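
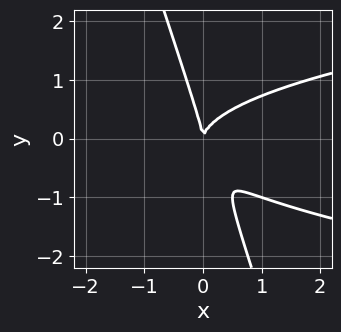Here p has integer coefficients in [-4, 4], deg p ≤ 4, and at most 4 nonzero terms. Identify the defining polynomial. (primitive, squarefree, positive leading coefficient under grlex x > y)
3*x*y^2 + y^3 - 2*x^2

(a) The degree is 3 — the shape is more complex than any degree-2 curve.
(b) Checking where it meets the axes: it meets the x-axis at x = 0 (among the integer gridlines); one y-axis crossing is at y = 0.
(c) Solving for integer coefficients yields p as stated.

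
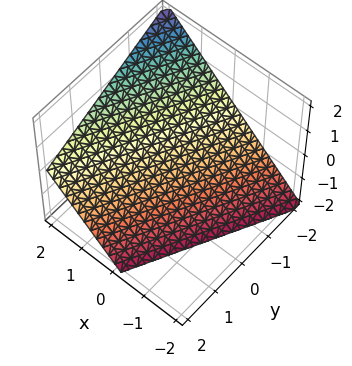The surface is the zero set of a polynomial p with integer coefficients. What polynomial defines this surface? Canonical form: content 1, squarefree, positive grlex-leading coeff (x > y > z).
2*x - y - 2*z - 2

(a) deg p = 1. The surface is flat (a plane).
(b) Reading off the gridlines: one y-axis crossing is at y = -2; it crosses the x-axis at the gridline x = 1; one z-axis crossing is at z = -1.
(c) Matching integer coefficients to the picture gives p.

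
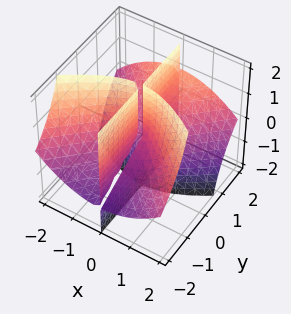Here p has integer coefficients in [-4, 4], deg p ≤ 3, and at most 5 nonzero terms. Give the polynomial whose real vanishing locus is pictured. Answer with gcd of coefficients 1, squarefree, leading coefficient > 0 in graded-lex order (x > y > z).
The picture has 3 separate pieces.
deg p = 3.
From the visible intercepts: the visible z-axis segment lies entirely on the surface; it meets the x-axis at x = 0 (among the integer gridlines); the visible y-axis segment lies entirely on the surface.
These observations pin down the coefficients.

x^3 - x*y^2 + 2*x*y*z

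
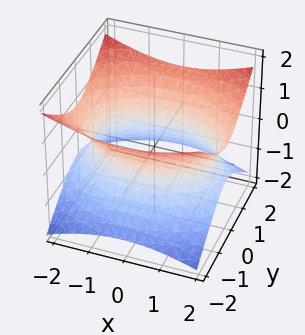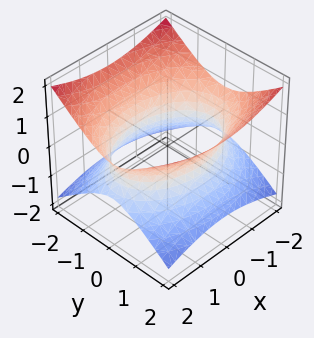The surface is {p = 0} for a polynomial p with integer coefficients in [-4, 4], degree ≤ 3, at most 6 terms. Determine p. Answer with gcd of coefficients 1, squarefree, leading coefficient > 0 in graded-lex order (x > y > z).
x^2 + 2*y^2 - 3*z^2 - 3

1. The degree is 2 — one connected sheet with a waist; a quadric.
2. Symmetries: the z ↦ −z reflection is a symmetry, so z appears only in even powers; mirror symmetry y ↦ −y ⇒ only even powers of y; mirror symmetry x ↦ −x ⇒ only even powers of x.
3. From the visible intercepts: no z-intercept at any integer in the box.
4. Assembling these constraints gives the stated polynomial.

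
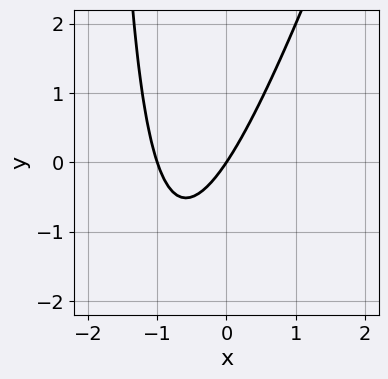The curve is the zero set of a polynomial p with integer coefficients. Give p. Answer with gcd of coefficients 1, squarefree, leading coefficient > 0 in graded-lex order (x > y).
3*x^2 - x*y + 3*x - 2*y

Degree: a generic line meets the curve in up to 2 points, so deg p = 2.
Against the integer gridlines: it crosses the y-axis at the gridline y = 0; the x-axis gridline crossings are at x ∈ {-1, 0}.
Putting this together gives p.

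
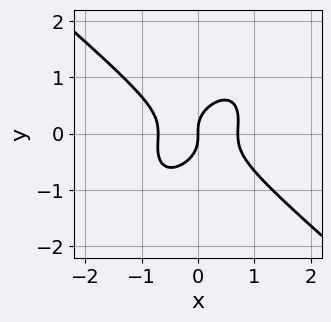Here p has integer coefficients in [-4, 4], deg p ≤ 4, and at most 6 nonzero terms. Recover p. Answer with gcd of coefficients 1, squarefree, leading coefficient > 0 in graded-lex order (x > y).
First, degree: no degree-2 curve has this shape, so deg p = 3.
Then, from the axis intercepts and sections: it meets the y-axis at y = 0 (among the integer gridlines); it crosses the x-axis at the gridline x = 0.
Finally, together with the visible shape, these determine p as stated.

2*x^3 - x*y^2 + 2*y^3 - x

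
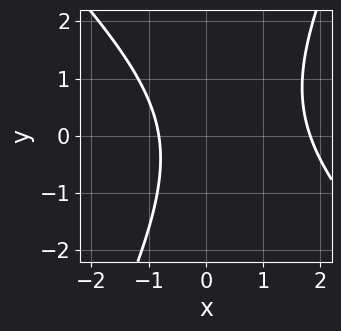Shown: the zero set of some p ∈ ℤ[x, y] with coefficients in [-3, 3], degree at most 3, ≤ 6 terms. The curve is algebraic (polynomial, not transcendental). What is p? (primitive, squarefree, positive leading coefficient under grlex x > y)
deg p = 2. The shape is more complex than any degree-1 curve.
Reading off the gridlines: it misses every integer gridline on the y-axis.
These observations pin down the coefficients.

2*x^2 + x*y - y^2 - 2*x - 3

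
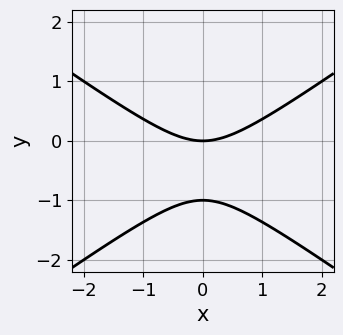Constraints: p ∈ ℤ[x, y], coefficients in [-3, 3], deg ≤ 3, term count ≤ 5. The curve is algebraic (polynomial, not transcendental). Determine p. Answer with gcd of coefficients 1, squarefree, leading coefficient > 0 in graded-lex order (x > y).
(a) Degree: a generic line meets the curve in up to 2 points, so deg p = 2.
(b) Symmetries: it's symmetric under x → −x, forcing even powers of x.
(c) From the axis intercepts and sections: one x-axis crossing is at x = 0; among the integer gridlines, it crosses the y-axis at y ∈ {-1, 0}.
(d) Assembling these constraints gives the stated polynomial.

x^2 - 2*y^2 - 2*y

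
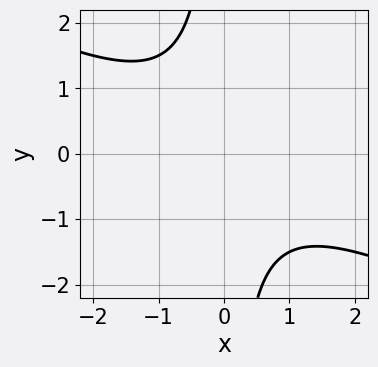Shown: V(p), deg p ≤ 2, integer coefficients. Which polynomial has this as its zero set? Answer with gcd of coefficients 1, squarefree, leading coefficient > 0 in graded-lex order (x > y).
deg p = 2. The shape is more complex than any degree-1 curve.
Checking where it meets the axes: no x-intercept at any integer in the box; the curve avoids every integer y-axis point in the box.
Matching integer coefficients to the picture gives p.

x^2 + 2*x*y + 2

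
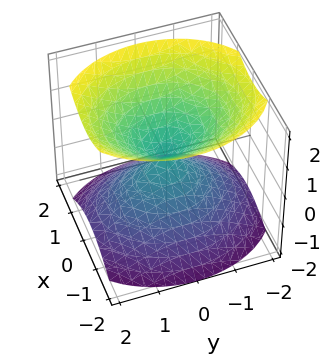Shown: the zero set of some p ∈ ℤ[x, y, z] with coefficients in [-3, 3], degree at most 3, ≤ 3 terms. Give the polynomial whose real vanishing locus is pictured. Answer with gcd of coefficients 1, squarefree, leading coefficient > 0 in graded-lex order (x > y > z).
3*x^2 + 2*y^2 - 3*z^2

First, I count 2 distinct pieces. They look like related sheets of one shape, so recover p as a whole.
Next, degree: a double cone through the origin; a quadric, so deg p = 2.
Next, symmetries: it's symmetric under y → −y, forcing even powers of y; it's symmetric under z → −z, forcing even powers of z; the x ↦ −x reflection is a symmetry, so x appears only in even powers.
Next, reading off the gridlines: it meets the x-axis at x = 0 (among the integer gridlines); one y-axis crossing is at y = 0; it meets the z-axis at z = 0 (among the integer gridlines).
Finally, together with the visible shape, these determine p as stated.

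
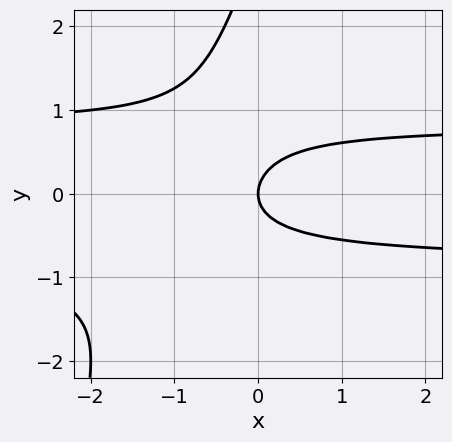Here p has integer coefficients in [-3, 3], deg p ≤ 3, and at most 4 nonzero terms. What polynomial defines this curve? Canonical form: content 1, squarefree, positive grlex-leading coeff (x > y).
3*x*y^2 - y^3 + 3*y^2 - 2*x

Degree: the shape is more complex than any degree-2 curve, so deg p = 3.
Checking where it meets the axes: it crosses the y-axis at the gridline y = 0; it crosses the x-axis at the gridline x = 0.
Fitting integer coefficients to these (and the overall shape) gives p.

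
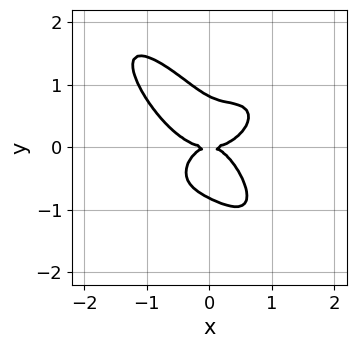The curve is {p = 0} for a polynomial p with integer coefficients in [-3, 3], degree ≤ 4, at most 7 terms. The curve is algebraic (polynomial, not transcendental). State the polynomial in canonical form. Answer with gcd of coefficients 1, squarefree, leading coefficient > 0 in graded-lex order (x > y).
3*x^4 + 3*x*y^3 + 3*y^4 - 2*x^2*y - 2*y^2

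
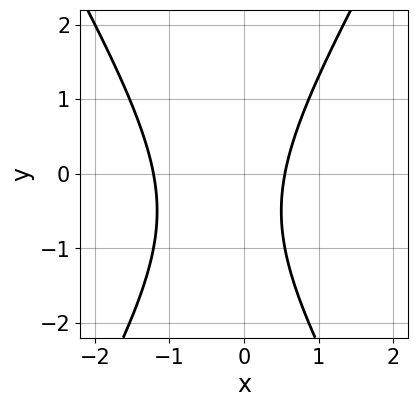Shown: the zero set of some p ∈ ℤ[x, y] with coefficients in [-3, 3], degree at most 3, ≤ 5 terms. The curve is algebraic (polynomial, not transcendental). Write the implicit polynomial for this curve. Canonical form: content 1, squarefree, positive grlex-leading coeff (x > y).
3*x^2 - y^2 + 2*x - y - 2

1. deg p = 2. No degree-1 curve has this shape.
2. Reading off the gridlines: it misses every integer gridline on the y-axis.
3. Fitting integer coefficients to these (and the overall shape) gives p.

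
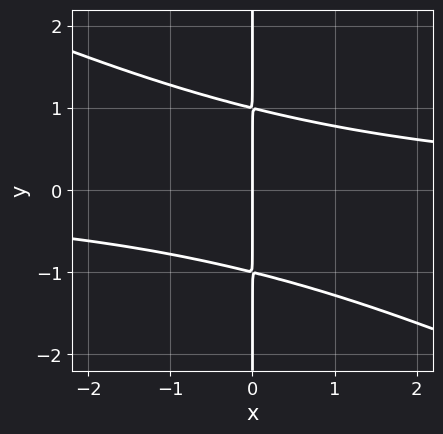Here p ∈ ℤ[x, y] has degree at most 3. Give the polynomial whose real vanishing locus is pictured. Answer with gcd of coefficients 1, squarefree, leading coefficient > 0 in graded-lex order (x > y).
deg p = 3. The shape is more complex than any degree-2 curve.
Checking where it meets the axes: the visible y-axis segment lies entirely on the curve; it crosses the x-axis at the gridline x = 0.
Putting this together gives p.

x^2*y + 2*x*y^2 - 2*x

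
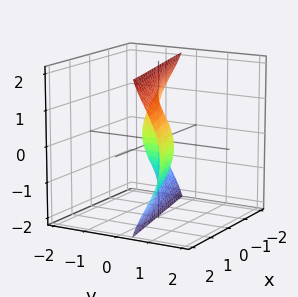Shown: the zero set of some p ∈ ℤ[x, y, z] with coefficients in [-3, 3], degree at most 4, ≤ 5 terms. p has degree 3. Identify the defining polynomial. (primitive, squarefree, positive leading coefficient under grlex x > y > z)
Degree: no degree-2 surface has this shape, so deg p = 3.
Checking where it meets the axes: the visible z-axis segment lies entirely on the surface; it meets the x-axis at x = 0 (among the integer gridlines).
The integer polynomial consistent with all of this is the stated p.

y^3 + y*z^2 - x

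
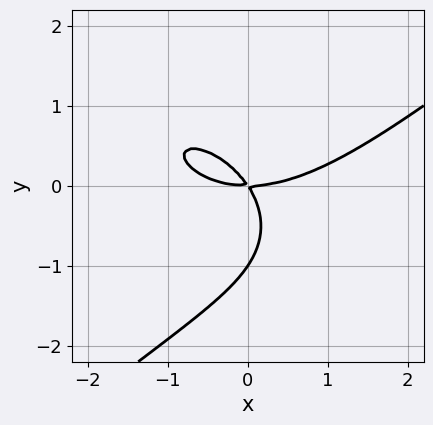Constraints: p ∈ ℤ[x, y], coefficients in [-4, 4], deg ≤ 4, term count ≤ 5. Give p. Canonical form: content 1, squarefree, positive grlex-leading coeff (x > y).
x^3 - 2*y^3 - 3*x*y - 2*y^2

First, the degree is 3 — a generic line meets the curve in up to 3 points.
Then, reading off the gridlines: the y-axis gridline crossings are at y ∈ {-1, 0}; one x-axis crossing is at x = 0.
Finally, the integer polynomial consistent with all of this is the stated p.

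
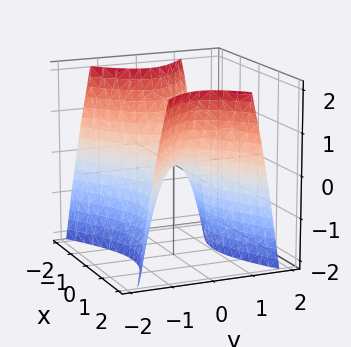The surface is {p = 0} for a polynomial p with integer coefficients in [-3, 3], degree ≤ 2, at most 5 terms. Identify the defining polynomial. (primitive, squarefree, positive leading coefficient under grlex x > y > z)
x^2 - 2*y^2 - z

1. deg p = 2.
2. Symmetries: it's symmetric under x → −x, forcing even powers of x; it's symmetric under y → −y, forcing even powers of y.
3. Observable constraints: it meets the z-axis at z = 0 (among the integer gridlines); it meets the x-axis at x = 0 (among the integer gridlines); it crosses the y-axis at the gridline y = 0.
4. Together with the visible shape, these determine p as stated.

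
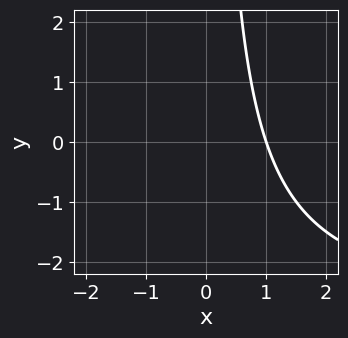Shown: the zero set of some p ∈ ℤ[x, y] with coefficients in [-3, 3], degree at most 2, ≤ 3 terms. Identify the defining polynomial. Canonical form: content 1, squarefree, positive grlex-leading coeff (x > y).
(a) The degree is 2 — no degree-1 curve has this shape.
(b) From the axis intercepts and sections: it meets the x-axis at x = 1 (among the integer gridlines); the curve avoids every integer y-axis point in the box.
(c) Assembling these constraints gives the stated polynomial.

x*y + 3*x - 3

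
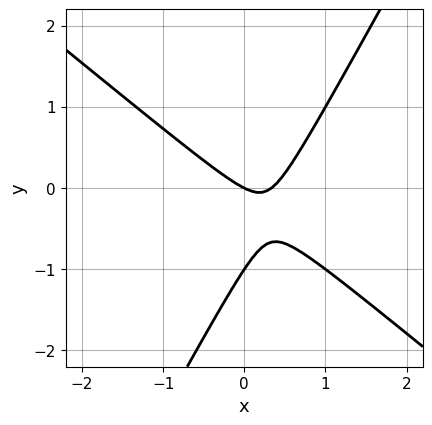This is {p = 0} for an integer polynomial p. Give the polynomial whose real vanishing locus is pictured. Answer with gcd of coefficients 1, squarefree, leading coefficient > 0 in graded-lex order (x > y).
First, deg p = 2.
Next, from the axis intercepts and sections: the y-axis gridline crossings are at y ∈ {-1, 0}; it meets the x-axis at x = 0 (among the integer gridlines).
Finally, the integer polynomial consistent with all of this is the stated p.

3*x^2 + 2*x*y - 2*y^2 - x - 2*y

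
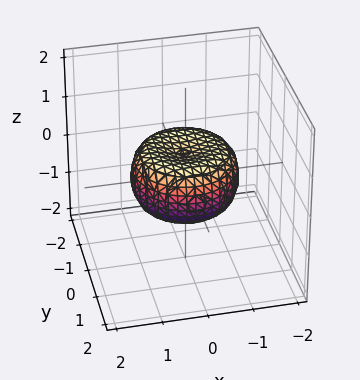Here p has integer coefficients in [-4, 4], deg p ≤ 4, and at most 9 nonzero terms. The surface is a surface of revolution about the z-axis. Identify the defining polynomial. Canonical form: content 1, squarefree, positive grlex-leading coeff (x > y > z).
deg p = 4.
Symmetries: the z-axis is an axis of rotation, so x and y enter only as x² + y².
From the axis intercepts and sections: a circular section at z = 0 has radius between 1 and 2.
Matching integer coefficients to the picture gives p.

2*x^4 + 4*x^2*y^2 + 2*y^4 - 2*x^2 - 2*y^2 + 3*z^2 - 1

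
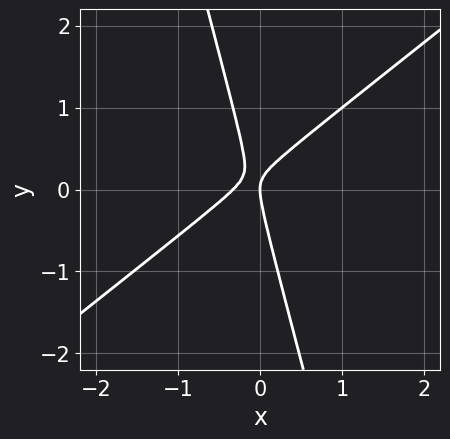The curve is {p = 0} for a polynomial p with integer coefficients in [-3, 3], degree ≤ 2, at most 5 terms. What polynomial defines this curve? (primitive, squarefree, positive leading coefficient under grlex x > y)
3*x^2 - 3*x*y - y^2 + x

(a) Degree: no degree-1 curve has this shape, so deg p = 2.
(b) Against the integer gridlines: it crosses the x-axis at the gridline x = 0; it crosses the y-axis at the gridline y = 0.
(c) Assembling these constraints gives the stated polynomial.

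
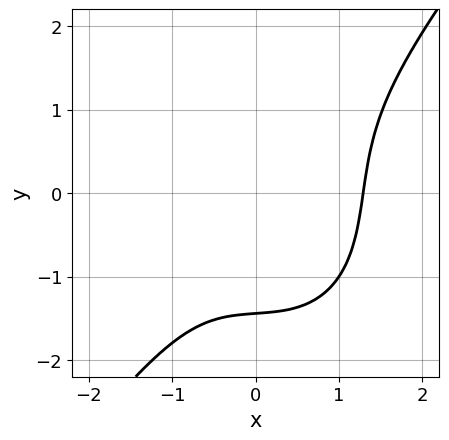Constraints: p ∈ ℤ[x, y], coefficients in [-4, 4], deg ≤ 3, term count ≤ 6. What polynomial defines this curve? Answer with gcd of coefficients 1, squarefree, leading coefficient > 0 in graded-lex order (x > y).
2*x^3 - y^3 - x*y - x - 3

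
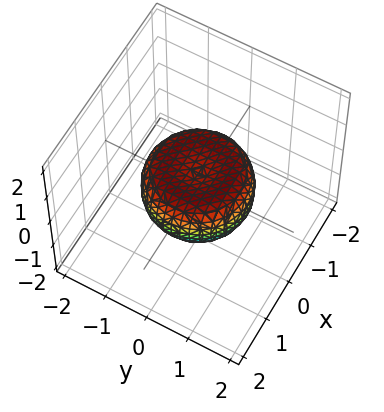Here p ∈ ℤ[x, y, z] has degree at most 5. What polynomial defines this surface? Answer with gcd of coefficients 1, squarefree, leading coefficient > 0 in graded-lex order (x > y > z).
2*x^4 + 4*x^2*y^2 + 2*y^4 - 2*x^2 - 2*y^2 + 3*z^2 - 1

1. deg p = 4. No degree-3 surface has this shape.
2. Symmetries: every cross-section ⟂ z is a circle, so x, y appear only via x² + y².
3. Checking where it meets the axes: a circular section at z = 0 has radius between 1 and 2.
4. Solving for integer coefficients yields p as stated.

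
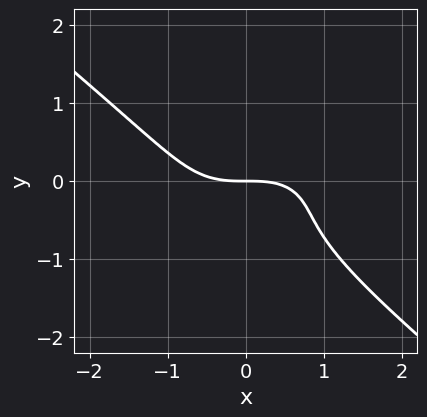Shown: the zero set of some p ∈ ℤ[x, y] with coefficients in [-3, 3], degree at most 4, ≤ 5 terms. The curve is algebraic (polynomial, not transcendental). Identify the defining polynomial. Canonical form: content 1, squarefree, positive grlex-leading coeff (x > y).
1. deg p = 3. A generic line meets the curve in up to 3 points.
2. From the axis intercepts and sections: one y-axis crossing is at y = 0; one x-axis crossing is at x = 0.
3. The integer polynomial consistent with all of this is the stated p.

x^3 + x*y^2 + 3*y^3 + 2*y^2 + 2*y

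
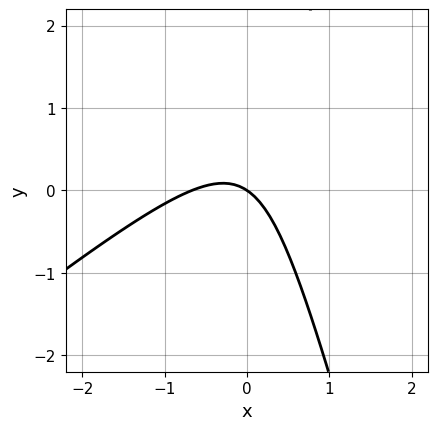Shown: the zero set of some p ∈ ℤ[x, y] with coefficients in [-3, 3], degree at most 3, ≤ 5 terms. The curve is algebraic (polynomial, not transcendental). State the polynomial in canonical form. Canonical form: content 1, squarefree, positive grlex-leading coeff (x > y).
deg p = 2. A generic line meets the curve in up to 2 points.
Observable constraints: it meets the y-axis at y = 0 (among the integer gridlines); one x-axis crossing is at x = 0.
Putting this together gives p.

3*x^2 - 3*x*y - y^2 + 2*x + 3*y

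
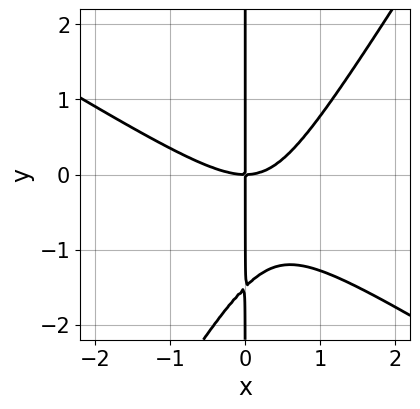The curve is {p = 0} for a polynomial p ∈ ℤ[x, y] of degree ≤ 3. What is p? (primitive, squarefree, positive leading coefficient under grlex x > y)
(a) The degree is 3 — the shape is more complex than any degree-2 curve.
(b) Observable constraints: every point of the y-axis in the box is on the curve; one x-axis crossing is at x = 0.
(c) Putting this together gives p.

2*x^3 + 2*x^2*y - 2*x*y^2 - 3*x*y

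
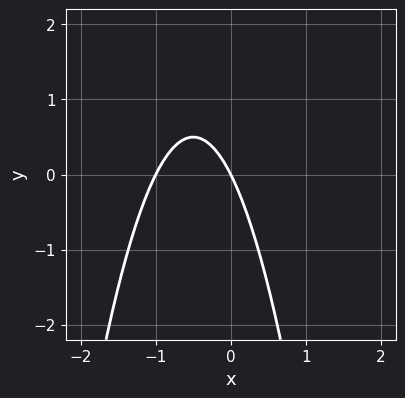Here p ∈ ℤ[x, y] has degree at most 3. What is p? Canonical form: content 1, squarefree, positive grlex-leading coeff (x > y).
1. The degree is 2 — no degree-1 curve has this shape.
2. From the axis intercepts and sections: it meets the y-axis at y = 0 (among the integer gridlines); among the integer gridlines, it crosses the x-axis at x ∈ {-1, 0}.
3. Fitting integer coefficients to these (and the overall shape) gives p.

2*x^2 + 2*x + y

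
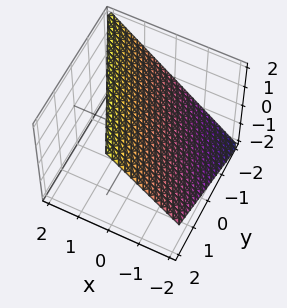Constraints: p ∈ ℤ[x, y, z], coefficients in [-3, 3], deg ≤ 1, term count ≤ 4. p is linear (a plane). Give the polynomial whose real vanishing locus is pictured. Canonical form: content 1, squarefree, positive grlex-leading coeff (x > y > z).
2*x + y - 2*z + 2

(a) The degree is 1 — every cross-section is a straight line — this is a plane.
(b) Checking where it meets the axes: it crosses the z-axis at the gridline z = 1; it crosses the y-axis at the gridline y = -2.
(c) Together with the visible shape, these determine p as stated. Check: (-1, 0, 0) on the x-axis lies on the surface, and p(-1, 0, 0) = 0. ✓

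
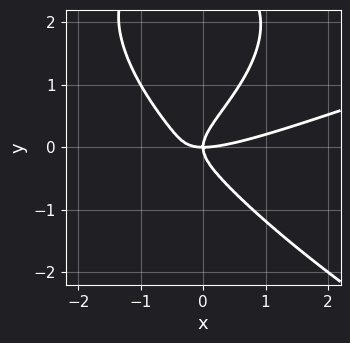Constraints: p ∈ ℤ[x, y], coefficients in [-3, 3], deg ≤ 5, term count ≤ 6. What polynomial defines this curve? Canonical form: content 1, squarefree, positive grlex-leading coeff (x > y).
y^4 - x^3 + 3*x^2*y - 3*y^3 + 2*x*y

(a) deg p = 4. The shape is more complex than any degree-3 curve.
(b) Reading off the gridlines: one x-axis crossing is at x = 0; it crosses the y-axis at the gridline y = 0.
(c) Assembling these constraints gives the stated polynomial.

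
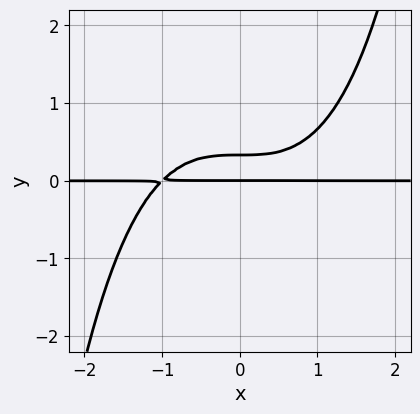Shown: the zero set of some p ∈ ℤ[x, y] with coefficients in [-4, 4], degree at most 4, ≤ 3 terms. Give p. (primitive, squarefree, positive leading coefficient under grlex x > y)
x^3*y - 3*y^2 + y

1. Degree: no degree-3 curve has this shape, so deg p = 4.
2. From the axis intercepts and sections: the visible x-axis segment lies entirely on the curve; it meets the y-axis at y = 0 (among the integer gridlines).
3. Solving for integer coefficients yields p as stated.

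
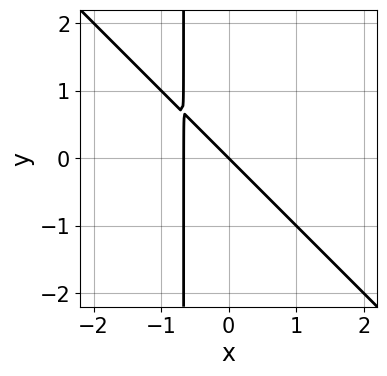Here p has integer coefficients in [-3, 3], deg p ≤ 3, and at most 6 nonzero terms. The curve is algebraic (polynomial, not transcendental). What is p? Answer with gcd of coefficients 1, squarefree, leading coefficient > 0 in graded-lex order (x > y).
1. deg p = 2. No degree-1 curve has this shape.
2. From the visible intercepts: it meets the x-axis at x = 0 (among the integer gridlines); it meets the y-axis at y = 0 (among the integer gridlines).
3. These observations pin down the coefficients.

3*x^2 + 3*x*y + 2*x + 2*y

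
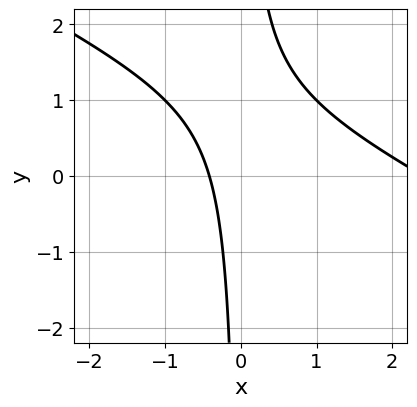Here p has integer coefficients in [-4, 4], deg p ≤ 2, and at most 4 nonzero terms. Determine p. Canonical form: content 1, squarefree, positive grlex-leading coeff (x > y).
1. deg p = 2. A generic line meets the curve in up to 2 points.
2. Checking where it meets the axes: no y-intercept at any integer in the box.
3. These observations pin down the coefficients.

x^2 + 2*x*y - 2*x - 1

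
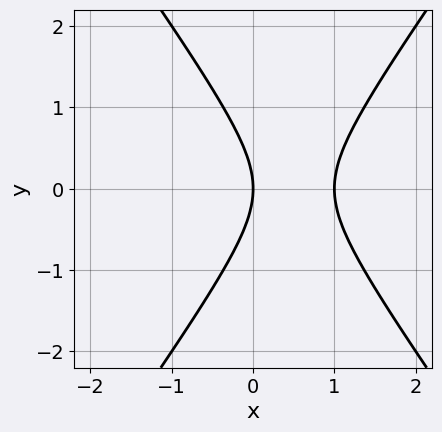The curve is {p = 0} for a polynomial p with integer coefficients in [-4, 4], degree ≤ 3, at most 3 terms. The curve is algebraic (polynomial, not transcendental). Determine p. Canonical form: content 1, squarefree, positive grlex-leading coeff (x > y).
(a) Degree: no degree-1 curve has this shape, so deg p = 2.
(b) Symmetries: mirror symmetry y ↦ −y ⇒ only even powers of y.
(c) Checking where it meets the axes: among the integer gridlines, it crosses the x-axis at x ∈ {0, 1}; it meets the y-axis at y = 0 (among the integer gridlines).
(d) Fitting integer coefficients to these (and the overall shape) gives p.

2*x^2 - y^2 - 2*x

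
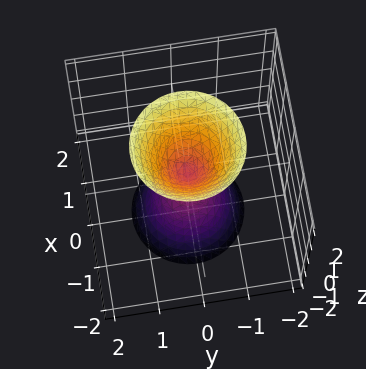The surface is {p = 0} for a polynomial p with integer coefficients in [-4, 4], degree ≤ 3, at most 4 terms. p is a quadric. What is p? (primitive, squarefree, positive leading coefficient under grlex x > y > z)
3*x^2 + 3*y^2 - z^2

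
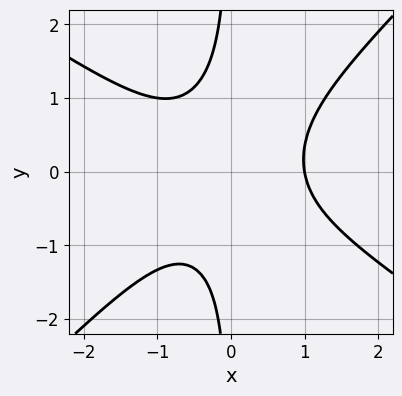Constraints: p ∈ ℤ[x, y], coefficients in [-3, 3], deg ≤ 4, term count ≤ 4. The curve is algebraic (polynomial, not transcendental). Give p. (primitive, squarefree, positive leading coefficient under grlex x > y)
1. The degree is 3 — no degree-2 curve has this shape.
2. From the visible intercepts: one x-axis crossing is at x = 1; the curve avoids every integer y-axis point in the box.
3. Assembling these constraints gives the stated polynomial.

2*x^3 + x^2*y - 3*x*y^2 - 2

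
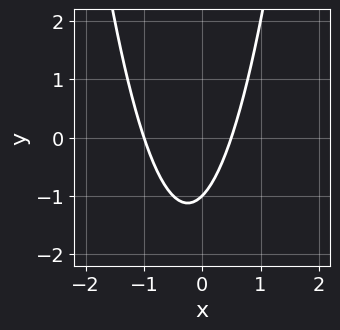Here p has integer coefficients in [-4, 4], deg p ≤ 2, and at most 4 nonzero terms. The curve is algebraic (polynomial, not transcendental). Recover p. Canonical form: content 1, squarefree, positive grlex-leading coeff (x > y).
The degree is 2 — a generic line meets the curve in up to 2 points.
From the axis intercepts and sections: one y-axis crossing is at y = -1; it crosses the x-axis at the gridline x = -1.
Together with the visible shape, these determine p as stated.

2*x^2 + x - y - 1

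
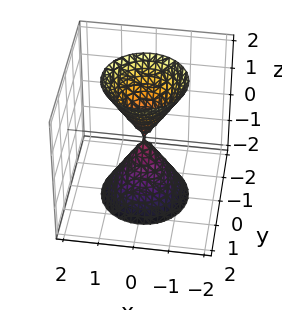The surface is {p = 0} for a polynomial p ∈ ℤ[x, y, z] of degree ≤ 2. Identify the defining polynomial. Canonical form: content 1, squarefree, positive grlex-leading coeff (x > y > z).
1. There are 2 components. They look like related sheets of one shape, so recover p as a whole.
2. Degree: two nappes meeting at a single point; a quadric, so deg p = 2.
3. Symmetry: the z-axis is an axis of rotation, so x and y enter only as x² + y²; mirror symmetry z ↦ −z ⇒ only even powers of z.
4. From the visible intercepts: one z-axis crossing is at z = 0; it meets the y-axis at y = 0 (among the integer gridlines); one x-axis crossing is at x = 0.
5. Assembling these constraints gives the stated polynomial.

3*x^2 + 3*y^2 - z^2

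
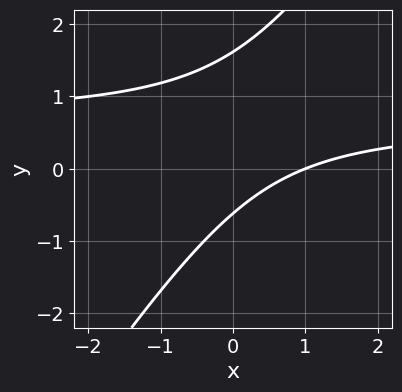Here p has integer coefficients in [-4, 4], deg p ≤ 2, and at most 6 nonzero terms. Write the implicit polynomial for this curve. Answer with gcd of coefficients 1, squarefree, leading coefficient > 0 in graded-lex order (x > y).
3*x*y - 2*y^2 - 2*x + 2*y + 2

First, the degree is 2 — a generic line meets the curve in up to 2 points.
Then, against the integer gridlines: it meets the x-axis at x = 1 (among the integer gridlines).
Finally, putting this together gives p.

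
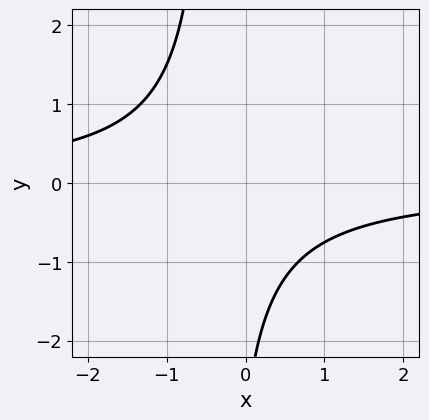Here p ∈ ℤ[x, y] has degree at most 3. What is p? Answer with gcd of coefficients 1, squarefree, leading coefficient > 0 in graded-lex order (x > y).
3*x*y + y + 3

1. deg p = 2.
2. Checking where it meets the axes: it misses every integer gridline on the y-axis; the curve avoids every integer x-axis point in the box.
3. The integer polynomial consistent with all of this is the stated p.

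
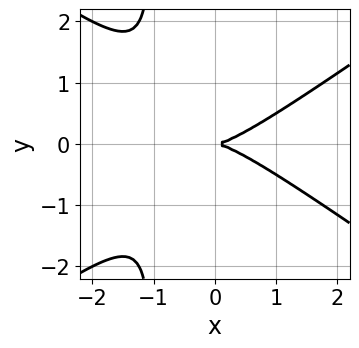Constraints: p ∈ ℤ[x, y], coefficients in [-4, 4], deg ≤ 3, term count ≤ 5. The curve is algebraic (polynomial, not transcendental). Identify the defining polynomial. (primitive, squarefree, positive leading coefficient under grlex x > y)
x^3 - 2*x*y^2 - 2*y^2

(a) The degree is 3 — no degree-2 curve has this shape.
(b) Symmetries: it's symmetric under y → −y, forcing even powers of y.
(c) Reading off the gridlines: it crosses the x-axis at the gridline x = 0; it meets the y-axis at y = 0 (among the integer gridlines).
(d) Together with the visible shape, these determine p as stated.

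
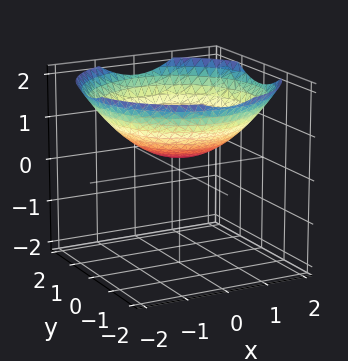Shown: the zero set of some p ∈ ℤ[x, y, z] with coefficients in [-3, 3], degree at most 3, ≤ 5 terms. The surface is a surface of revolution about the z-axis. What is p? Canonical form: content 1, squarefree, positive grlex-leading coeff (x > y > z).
First, the degree is 2 — a generic line meets the surface in up to 2 points.
Next, symmetries: the z-axis is an axis of rotation, so x and y enter only as x² + y².
Then, from the axis intercepts and sections: it misses every integer gridline on the x-axis; it misses every integer gridline on the y-axis; a circular section at z = 1 has radius between 1 and 2.
Finally, these observations pin down the coefficients.

x^2 + y^2 - 3*z + 1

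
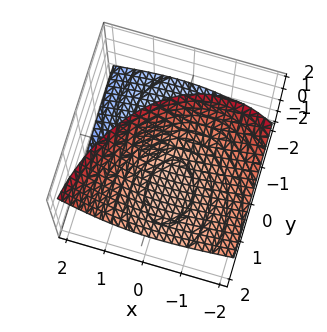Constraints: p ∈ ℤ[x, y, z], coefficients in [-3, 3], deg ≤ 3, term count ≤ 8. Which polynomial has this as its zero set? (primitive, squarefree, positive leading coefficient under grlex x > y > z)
2*x^2 + 2*x*z + y^2 - 3*y*z - 2*z^2 + 1

1. The picture has 2 separate pieces.
2. deg p = 2.
3. Observable constraints: the surface avoids every integer x-axis point in the box; no y-intercept at any integer in the box.
4. Matching integer coefficients to the picture gives p.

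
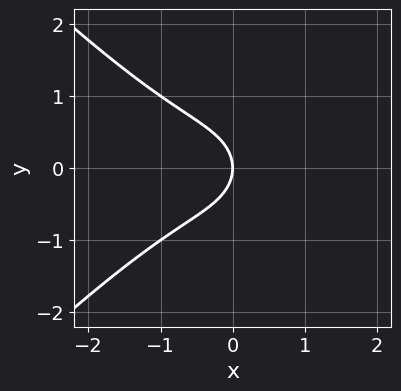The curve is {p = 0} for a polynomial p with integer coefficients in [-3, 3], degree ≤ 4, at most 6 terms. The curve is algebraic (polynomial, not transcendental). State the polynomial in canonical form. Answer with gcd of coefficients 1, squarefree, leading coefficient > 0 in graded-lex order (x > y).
2*x^3 - 2*x*y^2 + 3*y^2 + 3*x

(a) The degree is 3 — a generic line meets the curve in up to 3 points.
(b) Symmetries: the y ↦ −y reflection is a symmetry, so y appears only in even powers.
(c) Observable constraints: one y-axis crossing is at y = 0; it meets the x-axis at x = 0 (among the integer gridlines).
(d) Solving for integer coefficients yields p as stated.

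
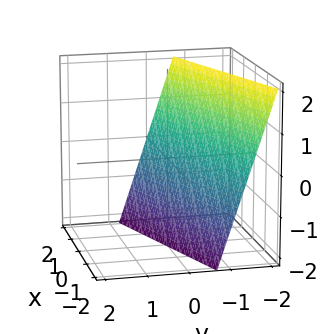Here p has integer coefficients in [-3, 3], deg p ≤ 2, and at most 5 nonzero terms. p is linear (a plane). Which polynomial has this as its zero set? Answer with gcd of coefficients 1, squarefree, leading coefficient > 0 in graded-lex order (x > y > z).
Degree: the surface is flat (a plane), so deg p = 1.
Observable constraints: one x-axis crossing is at x = 2; it meets the z-axis at z = -2 (among the integer gridlines).
Putting this together gives p.

x - 3*y - z - 2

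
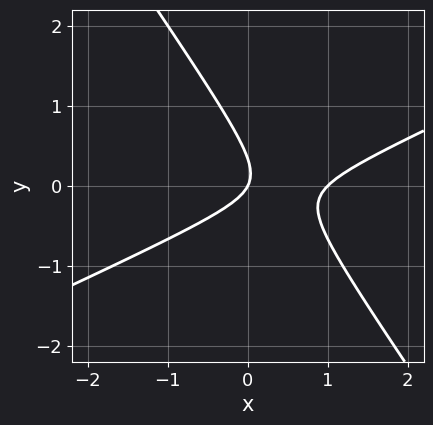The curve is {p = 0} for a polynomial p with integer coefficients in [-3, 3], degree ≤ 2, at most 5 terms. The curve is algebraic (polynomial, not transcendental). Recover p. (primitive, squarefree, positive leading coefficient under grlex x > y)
2*x^2 - 3*x*y - 3*y^2 - 2*x + y

deg p = 2. No degree-1 curve has this shape.
Against the integer gridlines: the x-axis gridline crossings are at x ∈ {0, 1}; one y-axis crossing is at y = 0.
Matching integer coefficients to the picture gives p.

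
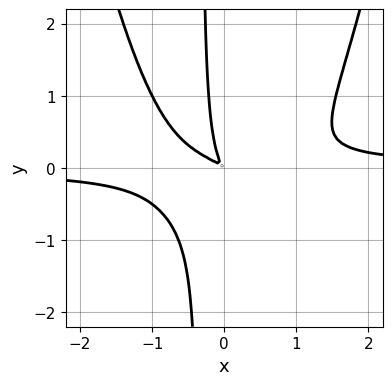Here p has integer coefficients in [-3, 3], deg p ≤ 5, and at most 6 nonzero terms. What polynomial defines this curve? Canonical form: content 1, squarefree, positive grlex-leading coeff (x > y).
3*x^3*y - 3*x*y^2 - x^2 - 2*x*y - y^2

(a) Degree: no degree-3 curve has this shape, so deg p = 4.
(b) Matching integer coefficients to the picture gives p.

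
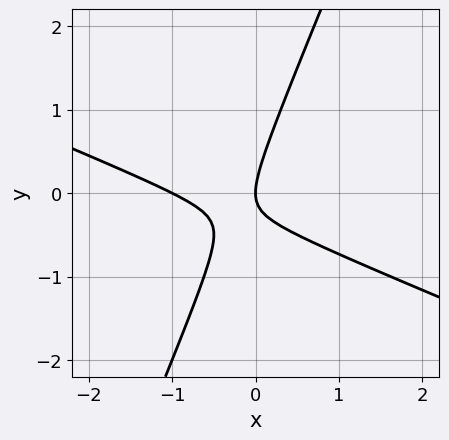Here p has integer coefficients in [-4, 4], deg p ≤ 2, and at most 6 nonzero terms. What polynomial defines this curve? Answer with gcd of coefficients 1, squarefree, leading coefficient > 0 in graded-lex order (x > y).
(a) deg p = 2.
(b) Checking where it meets the axes: among the integer gridlines, it crosses the x-axis at x ∈ {-1, 0}; it crosses the y-axis at the gridline y = 0.
(c) Putting this together gives p.

x^2 + 2*x*y - y^2 + x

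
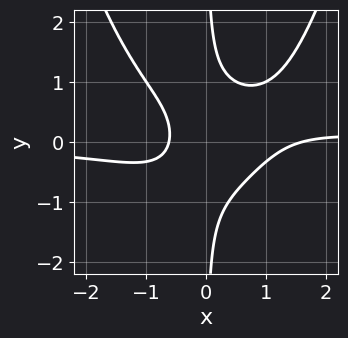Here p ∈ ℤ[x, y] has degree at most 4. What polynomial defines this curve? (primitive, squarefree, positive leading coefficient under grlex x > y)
2*x^3*y - 3*x*y^2 - x^2 + x + 1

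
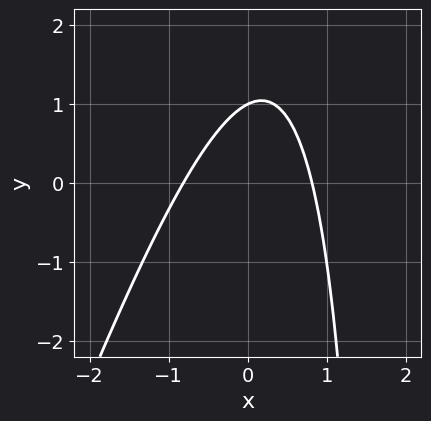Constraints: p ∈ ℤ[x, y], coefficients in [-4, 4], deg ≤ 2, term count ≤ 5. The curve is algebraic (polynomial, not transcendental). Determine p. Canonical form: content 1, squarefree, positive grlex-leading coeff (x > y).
First, the degree is 2 — a generic line meets the curve in up to 2 points.
Then, from the axis intercepts and sections: one y-axis crossing is at y = 1.
Finally, putting this together gives p.

3*x^2 - x*y + 2*y - 2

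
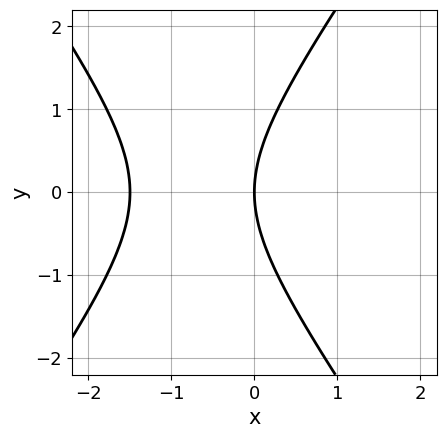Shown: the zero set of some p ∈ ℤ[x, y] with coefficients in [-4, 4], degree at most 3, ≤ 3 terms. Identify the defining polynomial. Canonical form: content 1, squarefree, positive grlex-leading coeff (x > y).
2*x^2 - y^2 + 3*x

(a) Degree: no degree-1 curve has this shape, so deg p = 2.
(b) Symmetries: the y ↦ −y reflection is a symmetry, so y appears only in even powers.
(c) Reading off the gridlines: one y-axis crossing is at y = 0; it crosses the x-axis at the gridline x = 0.
(d) Matching integer coefficients to the picture gives p.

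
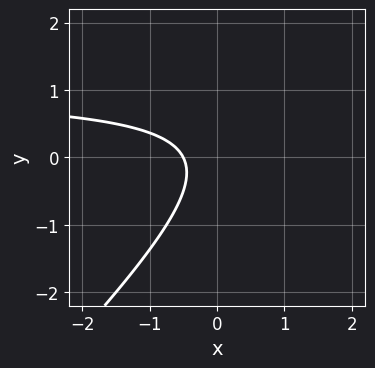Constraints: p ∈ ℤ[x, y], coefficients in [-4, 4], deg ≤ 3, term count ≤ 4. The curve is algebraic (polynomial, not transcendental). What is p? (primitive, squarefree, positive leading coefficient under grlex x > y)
2*x*y - 2*y^2 - 2*x - 1

(a) The degree is 2 — no degree-1 curve has this shape.
(b) Reading off the gridlines: it misses every integer gridline on the y-axis.
(c) Together with the visible shape, these determine p as stated.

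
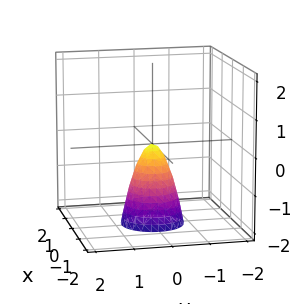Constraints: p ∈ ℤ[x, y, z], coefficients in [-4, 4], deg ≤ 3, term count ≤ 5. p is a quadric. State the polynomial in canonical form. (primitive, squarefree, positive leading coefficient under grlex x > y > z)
3*x^2 + 3*y^2 + z

First, the degree is 2 — a single bowl opening along one axis; a quadric.
Next, symmetries: rotational symmetry about the z-axis ⇒ p depends on x, y only through x² + y².
Next, reading off the gridlines: it crosses the z-axis at the gridline z = 0; it meets the x-axis at x = 0 (among the integer gridlines); a circular section at z = -2 has radius between 0 and 1; one y-axis crossing is at y = 0.
Finally, solving for integer coefficients yields p as stated.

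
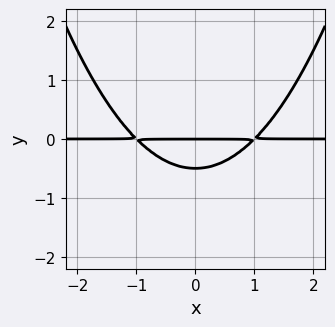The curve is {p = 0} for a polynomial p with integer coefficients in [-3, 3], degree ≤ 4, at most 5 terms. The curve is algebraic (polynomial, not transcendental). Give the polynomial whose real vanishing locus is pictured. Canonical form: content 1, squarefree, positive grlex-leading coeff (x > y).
x^2*y - 2*y^2 - y

(a) deg p = 3. A generic line meets the curve in up to 3 points.
(b) Symmetries: mirror symmetry x ↦ −x ⇒ only even powers of x.
(c) Reading off the gridlines: every point of the x-axis in the box is on the curve; it meets the y-axis at y = 0 (among the integer gridlines).
(d) These observations pin down the coefficients.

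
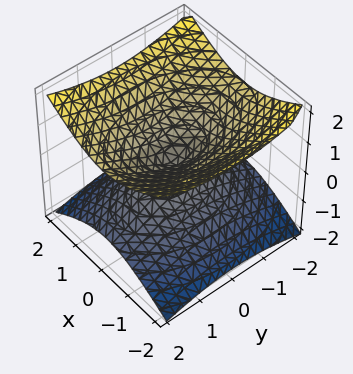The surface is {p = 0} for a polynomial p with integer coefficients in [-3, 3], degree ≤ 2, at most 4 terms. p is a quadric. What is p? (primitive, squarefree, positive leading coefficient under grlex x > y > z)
2*x^2 + y^2 - 3*z^2

First, degree: two nappes meeting at a single point; a quadric, so deg p = 2.
Next, symmetries: it's symmetric under y → −y, forcing even powers of y; the x ↦ −x reflection is a symmetry, so x appears only in even powers; it's symmetric under z → −z, forcing even powers of z.
Next, checking where it meets the axes: it crosses the z-axis at the gridline z = 0; one y-axis crossing is at y = 0; it meets the x-axis at x = 0 (among the integer gridlines).
Finally, the integer polynomial consistent with all of this is the stated p.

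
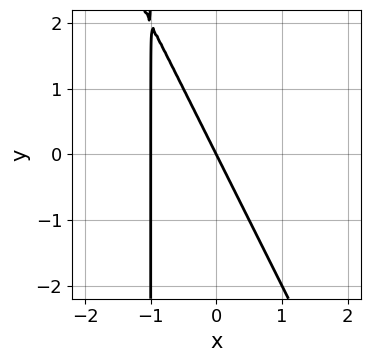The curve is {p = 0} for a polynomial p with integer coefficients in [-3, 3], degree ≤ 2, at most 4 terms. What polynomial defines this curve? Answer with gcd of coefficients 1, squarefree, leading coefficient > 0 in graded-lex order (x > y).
Degree: a generic line meets the curve in up to 2 points, so deg p = 2.
Reading off the gridlines: the x-axis gridline crossings are at x ∈ {-1, 0}; it crosses the y-axis at the gridline y = 0.
The integer polynomial consistent with all of this is the stated p.

2*x^2 + x*y + 2*x + y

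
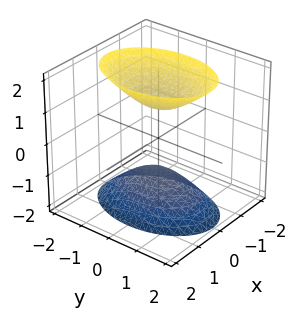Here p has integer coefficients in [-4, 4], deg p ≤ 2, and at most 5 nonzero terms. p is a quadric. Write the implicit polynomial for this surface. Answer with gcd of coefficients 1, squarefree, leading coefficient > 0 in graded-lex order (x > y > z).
I count 2 distinct pieces.
Degree: two separate bowl-shaped sheets opening away from each other; a quadric, so deg p = 2.
Symmetries: mirror symmetry y ↦ −y ⇒ only even powers of y; it's symmetric under x → −x, forcing even powers of x; the z ↦ −z reflection is a symmetry, so z appears only in even powers.
Observable constraints: the surface avoids every integer x-axis point in the box; among the integer gridlines, it crosses the z-axis at z ∈ {-1, 1}; it misses every integer gridline on the y-axis.
Fitting integer coefficients to these (and the overall shape) gives p.

2*x^2 + y^2 - z^2 + 1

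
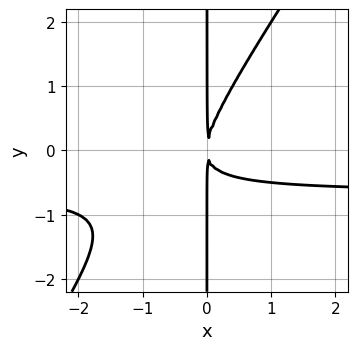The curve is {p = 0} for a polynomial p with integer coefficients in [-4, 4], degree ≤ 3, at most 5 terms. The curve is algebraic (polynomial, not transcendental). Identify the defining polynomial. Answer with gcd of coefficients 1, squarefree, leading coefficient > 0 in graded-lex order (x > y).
First, degree: no degree-2 curve has this shape, so deg p = 3.
Next, checking where it meets the axes: the visible y-axis segment lies entirely on the curve.
Finally, the integer polynomial consistent with all of this is the stated p.

3*x^2*y - 2*x*y^2 + 2*x^2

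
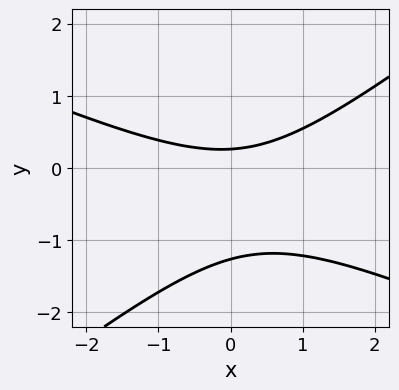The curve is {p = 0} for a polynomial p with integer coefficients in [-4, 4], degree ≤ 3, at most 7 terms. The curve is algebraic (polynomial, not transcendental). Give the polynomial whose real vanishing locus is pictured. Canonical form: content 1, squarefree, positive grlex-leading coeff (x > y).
1. deg p = 2. No degree-1 curve has this shape.
2. Observable constraints: the curve avoids every integer x-axis point in the box.
3. These observations pin down the coefficients.

x^2 + x*y - 3*y^2 - 3*y + 1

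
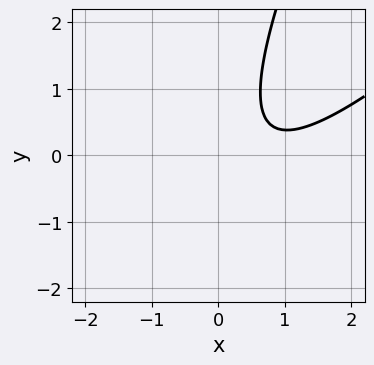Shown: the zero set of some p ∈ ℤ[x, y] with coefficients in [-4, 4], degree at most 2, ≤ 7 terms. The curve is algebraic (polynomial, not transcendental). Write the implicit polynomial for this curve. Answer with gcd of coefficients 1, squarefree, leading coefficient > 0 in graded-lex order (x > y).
(a) deg p = 2.
(b) Checking where it meets the axes: no x-intercept at any integer in the box; it misses every integer gridline on the y-axis.
(c) These observations pin down the coefficients.

2*x^2 - 3*x*y + y^2 - 3*x + 2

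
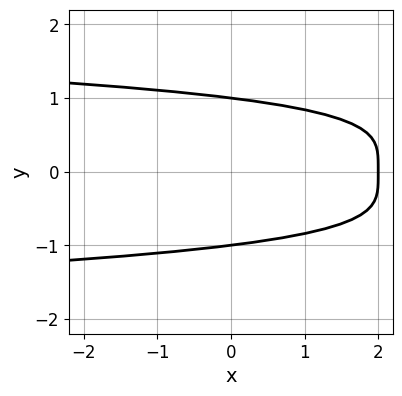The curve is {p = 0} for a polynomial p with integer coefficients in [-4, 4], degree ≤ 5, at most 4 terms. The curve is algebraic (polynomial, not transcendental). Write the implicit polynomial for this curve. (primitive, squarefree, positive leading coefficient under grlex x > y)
2*y^4 + x - 2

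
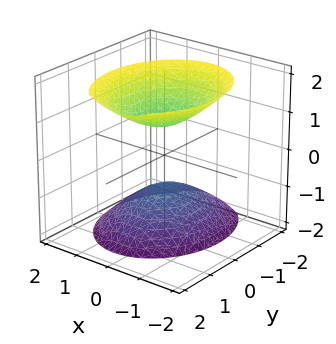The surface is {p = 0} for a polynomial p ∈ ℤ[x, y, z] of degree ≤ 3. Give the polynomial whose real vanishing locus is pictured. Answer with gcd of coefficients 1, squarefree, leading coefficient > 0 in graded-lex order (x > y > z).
3*x^2 + x*z + 2*y^2 - y*z - 2*z^2 + 2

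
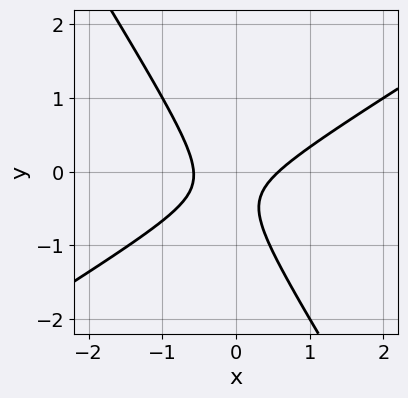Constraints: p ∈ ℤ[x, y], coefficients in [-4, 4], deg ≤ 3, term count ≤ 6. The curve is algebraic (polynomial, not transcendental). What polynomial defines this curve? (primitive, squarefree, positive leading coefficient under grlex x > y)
1. deg p = 2. A generic line meets the curve in up to 2 points.
2. Observable constraints: no y-intercept at any integer in the box.
3. Fitting integer coefficients to these (and the overall shape) gives p.

3*x^2 - 3*x*y - 3*y^2 - 2*y - 1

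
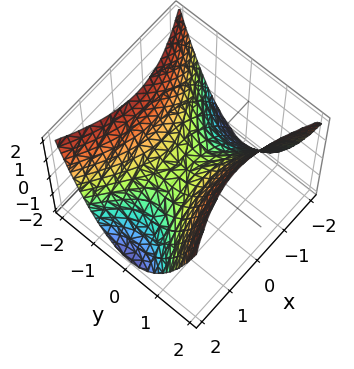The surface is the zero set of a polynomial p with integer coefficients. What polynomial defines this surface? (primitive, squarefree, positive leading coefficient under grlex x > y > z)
x^2 - 2*y^2 + 2*z

Degree: a hyperbolic paraboloid; a quadric, so deg p = 2.
Symmetries: the y ↦ −y reflection is a symmetry, so y appears only in even powers; it's symmetric under x → −x, forcing even powers of x.
Reading off the gridlines: it crosses the x-axis at the gridline x = 0; one z-axis crossing is at z = 0.
Solving for integer coefficients yields p as stated.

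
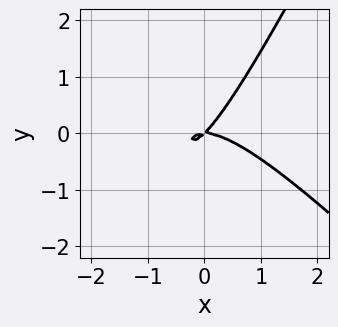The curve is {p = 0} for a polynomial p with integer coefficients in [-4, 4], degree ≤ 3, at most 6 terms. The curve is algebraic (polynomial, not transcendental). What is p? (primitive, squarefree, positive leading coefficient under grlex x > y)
2*x^3 + x^2*y - x*y^2 + 2*x*y - 2*y^2

1. The degree is 3 — no degree-2 curve has this shape.
2. Observable constraints: one y-axis crossing is at y = 0; it meets the x-axis at x = 0 (among the integer gridlines).
3. Together with the visible shape, these determine p as stated.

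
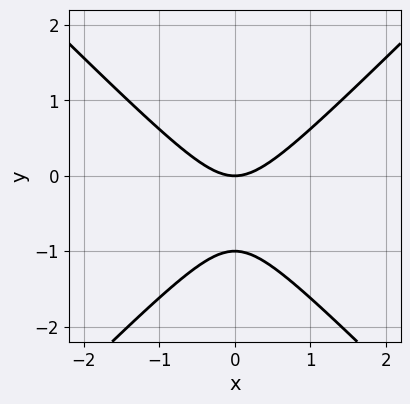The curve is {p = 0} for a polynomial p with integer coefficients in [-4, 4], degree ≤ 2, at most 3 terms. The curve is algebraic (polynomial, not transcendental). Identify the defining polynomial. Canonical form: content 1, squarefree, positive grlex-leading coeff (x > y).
x^2 - y^2 - y

First, the degree is 2 — no degree-1 curve has this shape.
Next, symmetries: the x ↦ −x reflection is a symmetry, so x appears only in even powers.
Next, checking where it meets the axes: the y-axis gridline crossings are at y ∈ {-1, 0}; one x-axis crossing is at x = 0.
Finally, fitting integer coefficients to these (and the overall shape) gives p.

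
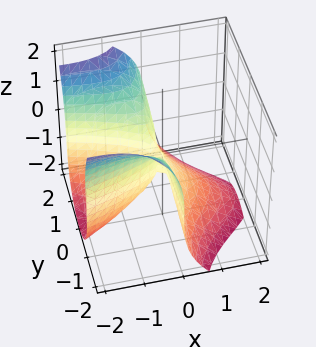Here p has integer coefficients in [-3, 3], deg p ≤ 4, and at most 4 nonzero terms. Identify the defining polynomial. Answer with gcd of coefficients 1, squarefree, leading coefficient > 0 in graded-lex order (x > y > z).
First, the degree is 3 — no degree-2 surface has this shape.
Then, observable constraints: it crosses the z-axis at the gridline z = 0; it meets the x-axis at x = 0 (among the integer gridlines); every point of the y-axis in the box is on the surface.
Finally, matching integer coefficients to the picture gives p.

3*x*y^2 + z^3 + 2*x^2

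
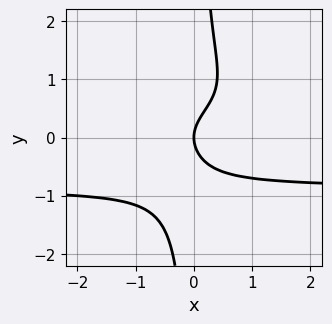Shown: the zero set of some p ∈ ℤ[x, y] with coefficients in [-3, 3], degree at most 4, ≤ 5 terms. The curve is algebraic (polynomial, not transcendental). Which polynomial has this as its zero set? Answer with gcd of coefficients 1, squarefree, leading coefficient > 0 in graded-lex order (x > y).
3*x*y^3 - 2*y^2 + 2*x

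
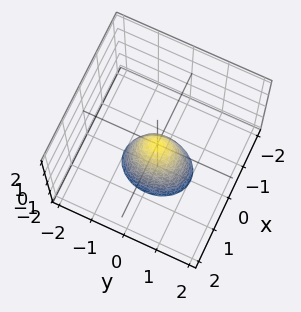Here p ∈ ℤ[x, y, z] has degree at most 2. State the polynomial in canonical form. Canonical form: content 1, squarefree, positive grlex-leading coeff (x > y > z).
(a) Degree: a paraboloid; a quadric, so deg p = 2.
(b) Symmetries: it's symmetric under y → −y, forcing even powers of y; the x ↦ −x reflection is a symmetry, so x appears only in even powers.
(c) Reading off the gridlines: one x-axis crossing is at x = 0; it meets the y-axis at y = 0 (among the integer gridlines); it crosses the z-axis at the gridline z = 0.
(d) Solving for integer coefficients yields p as stated.

3*x^2 + 2*y^2 + z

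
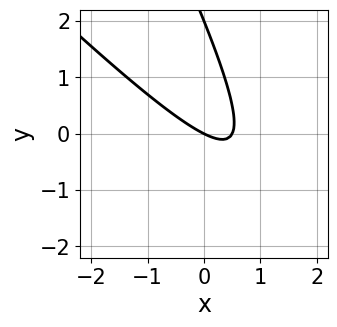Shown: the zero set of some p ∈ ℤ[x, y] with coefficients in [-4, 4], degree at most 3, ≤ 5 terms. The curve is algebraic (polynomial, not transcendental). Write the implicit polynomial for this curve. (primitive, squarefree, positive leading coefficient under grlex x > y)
2*x^2 + 3*x*y + y^2 - x - 2*y

(a) Degree: no degree-1 curve has this shape, so deg p = 2.
(b) From the axis intercepts and sections: among the integer gridlines, it crosses the y-axis at y ∈ {0, 2}; one x-axis crossing is at x = 0.
(c) The integer polynomial consistent with all of this is the stated p.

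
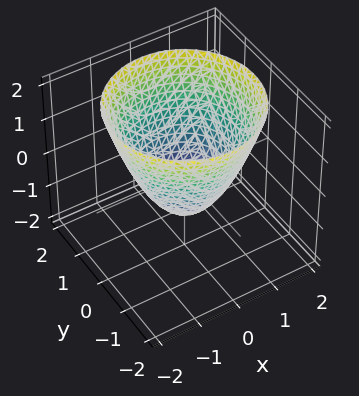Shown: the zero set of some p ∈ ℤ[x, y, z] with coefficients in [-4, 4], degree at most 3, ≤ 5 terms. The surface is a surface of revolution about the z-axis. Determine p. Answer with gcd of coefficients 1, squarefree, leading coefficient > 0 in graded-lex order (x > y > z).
1. deg p = 2.
2. Symmetries: every cross-section ⟂ z is a circle, so x, y appear only via x² + y².
3. Checking where it meets the axes: a circular section at z = 1 has radius between 1 and 2; one z-axis crossing is at z = -1; among the integer gridlines, it crosses the x-axis at x ∈ {-1, 1}; among the integer gridlines, it crosses the y-axis at y ∈ {-1, 1}.
4. Matching integer coefficients to the picture gives p.

x^2 + y^2 - z - 1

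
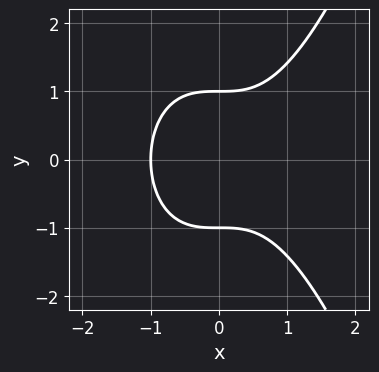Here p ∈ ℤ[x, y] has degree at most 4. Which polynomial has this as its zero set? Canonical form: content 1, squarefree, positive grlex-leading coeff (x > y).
First, deg p = 3. The shape is more complex than any degree-2 curve.
Next, symmetries: the y ↦ −y reflection is a symmetry, so y appears only in even powers.
Next, checking where it meets the axes: the y-axis gridline crossings are at y ∈ {-1, 1}; it crosses the x-axis at the gridline x = -1.
Finally, assembling these constraints gives the stated polynomial.

x^3 - y^2 + 1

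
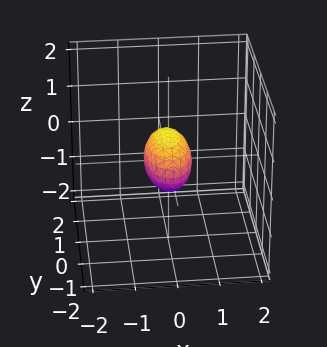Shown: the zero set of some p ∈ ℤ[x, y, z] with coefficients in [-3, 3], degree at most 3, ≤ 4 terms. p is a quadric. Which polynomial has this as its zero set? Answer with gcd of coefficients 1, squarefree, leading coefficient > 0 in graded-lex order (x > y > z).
3*x^2 + y^2 + 2*z^2 - 1

Degree: a closed, bounded, convex surface; a quadric, so deg p = 2.
Symmetries: the z ↦ −z reflection is a symmetry, so z appears only in even powers; mirror symmetry y ↦ −y ⇒ only even powers of y; mirror symmetry x ↦ −x ⇒ only even powers of x.
Checking where it meets the axes: the y-axis gridline crossings are at y ∈ {-1, 1}.
The integer polynomial consistent with all of this is the stated p.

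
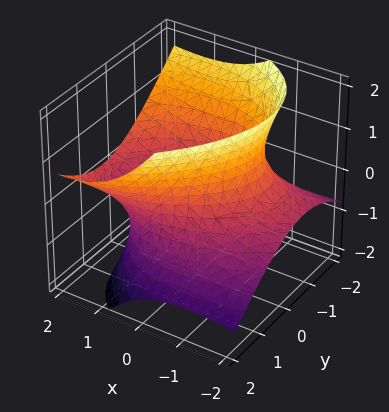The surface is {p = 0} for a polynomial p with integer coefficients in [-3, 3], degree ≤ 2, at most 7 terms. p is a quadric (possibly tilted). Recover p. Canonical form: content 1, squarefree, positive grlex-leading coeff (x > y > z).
x^2 - x*y - 3*x*z + 2*y^2 - 2*z^2 - 3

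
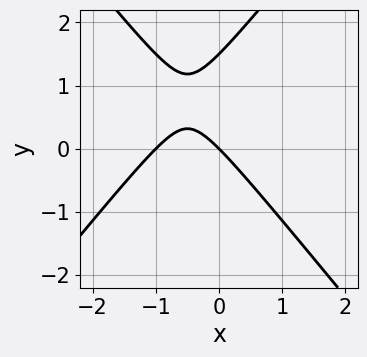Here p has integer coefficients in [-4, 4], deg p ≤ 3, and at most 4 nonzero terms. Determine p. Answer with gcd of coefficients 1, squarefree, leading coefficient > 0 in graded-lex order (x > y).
3*x^2 - 2*y^2 + 3*x + 3*y

(a) Degree: no degree-1 curve has this shape, so deg p = 2.
(b) Against the integer gridlines: among the integer gridlines, it crosses the x-axis at x ∈ {-1, 0}; one y-axis crossing is at y = 0.
(c) Putting this together gives p.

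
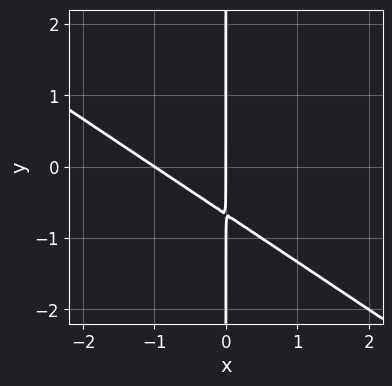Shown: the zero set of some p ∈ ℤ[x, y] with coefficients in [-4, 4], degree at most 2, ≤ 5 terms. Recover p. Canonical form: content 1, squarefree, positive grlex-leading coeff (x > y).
1. deg p = 2. A generic line meets the curve in up to 2 points.
2. Observable constraints: the visible y-axis segment lies entirely on the curve; the x-axis gridline crossings are at x ∈ {-1, 0}.
3. Putting this together gives p.

2*x^2 + 3*x*y + 2*x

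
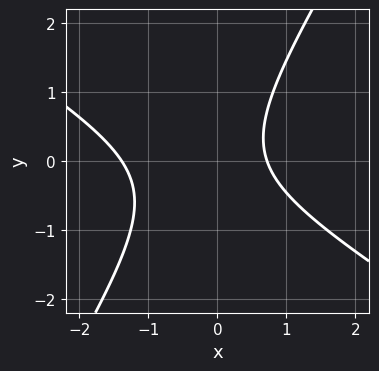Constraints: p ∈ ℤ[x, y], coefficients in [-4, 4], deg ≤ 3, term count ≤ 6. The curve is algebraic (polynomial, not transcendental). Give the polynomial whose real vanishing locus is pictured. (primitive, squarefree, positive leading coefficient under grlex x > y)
First, the degree is 2 — the shape is more complex than any degree-1 curve.
Next, from the axis intercepts and sections: the curve avoids every integer y-axis point in the box.
Finally, assembling these constraints gives the stated polynomial.

3*x^2 + 3*x*y - 3*y^2 + 2*x - 3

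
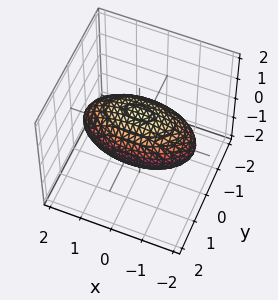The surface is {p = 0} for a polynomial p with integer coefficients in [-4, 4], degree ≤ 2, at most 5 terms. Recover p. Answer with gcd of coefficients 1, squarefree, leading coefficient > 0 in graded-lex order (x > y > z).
x^2 + 3*y^2 + 3*z^2 - 3

(a) Degree: bounded and convex; a quadric, so deg p = 2.
(b) Symmetries: it's symmetric under z → −z, forcing even powers of z; it's symmetric under y → −y, forcing even powers of y; the x ↦ −x reflection is a symmetry, so x appears only in even powers.
(c) From the visible intercepts: the y-axis gridline crossings are at y ∈ {-1, 1}; among the integer gridlines, it crosses the z-axis at z ∈ {-1, 1}.
(d) Assembling these constraints gives the stated polynomial.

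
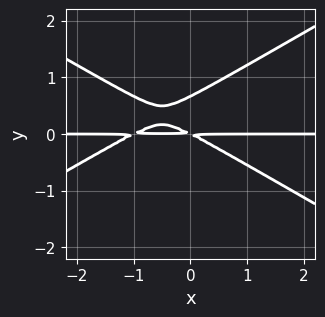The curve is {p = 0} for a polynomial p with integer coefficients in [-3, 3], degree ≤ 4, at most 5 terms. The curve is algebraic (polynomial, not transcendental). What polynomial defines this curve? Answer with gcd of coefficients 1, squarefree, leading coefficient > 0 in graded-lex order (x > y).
First, degree: no degree-2 curve has this shape, so deg p = 3.
Next, checking where it meets the axes: every point of the x-axis in the box is on the curve.
Finally, the integer polynomial consistent with all of this is the stated p.

x^2*y - 3*y^3 + x*y + 2*y^2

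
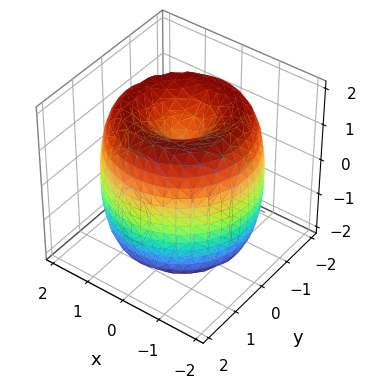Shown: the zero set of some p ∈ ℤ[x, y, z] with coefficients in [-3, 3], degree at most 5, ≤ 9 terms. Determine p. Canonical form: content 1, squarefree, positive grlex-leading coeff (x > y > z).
x^4 + 2*x^2*y^2 + y^4 - 3*x^2 - 3*y^2 + z^2 - 1

First, deg p = 4.
Next, symmetries: rotational symmetry about the z-axis ⇒ p depends on x, y only through x² + y².
Next, observable constraints: a circular section at z = 1 has radius between 1 and 2; the z-axis gridline crossings are at z ∈ {-1, 1}.
Finally, solving for integer coefficients yields p as stated.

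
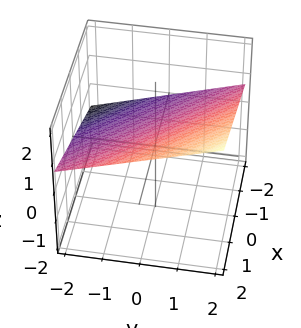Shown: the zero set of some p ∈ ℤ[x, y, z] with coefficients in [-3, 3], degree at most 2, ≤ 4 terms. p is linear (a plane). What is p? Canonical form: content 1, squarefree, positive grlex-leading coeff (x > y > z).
1. deg p = 1. The surface is flat (a plane).
2. From the visible intercepts: it meets the y-axis at y = -2 (among the integer gridlines); it crosses the x-axis at the gridline x = -2.
3. Assembling these constraints gives the stated polynomial.

x + y - 3*z + 2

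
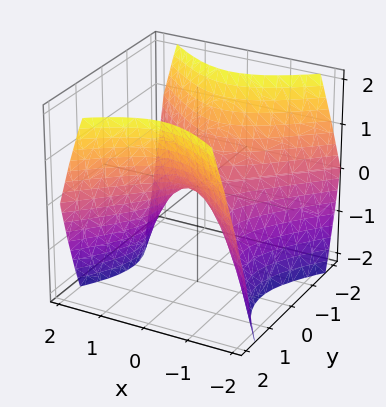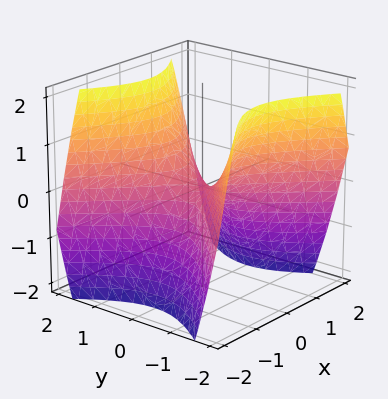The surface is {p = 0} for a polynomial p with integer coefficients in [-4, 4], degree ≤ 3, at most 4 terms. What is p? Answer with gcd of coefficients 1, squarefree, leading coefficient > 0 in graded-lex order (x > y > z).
x^2 - y^2 + z

The degree is 2 — a hyperbolic paraboloid; a quadric.
Symmetries: mirror symmetry x ↦ −x ⇒ only even powers of x; the y ↦ −y reflection is a symmetry, so y appears only in even powers.
Against the integer gridlines: it meets the y-axis at y = 0 (among the integer gridlines); it meets the x-axis at x = 0 (among the integer gridlines); it crosses the z-axis at the gridline z = 0.
Putting this together gives p.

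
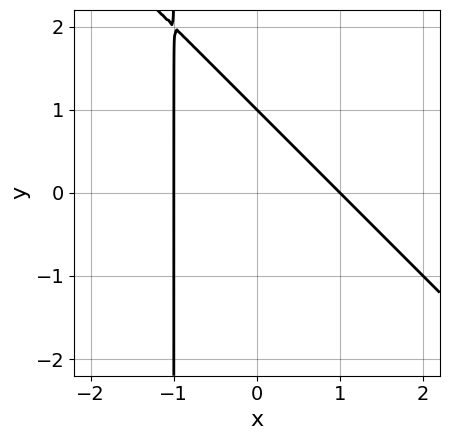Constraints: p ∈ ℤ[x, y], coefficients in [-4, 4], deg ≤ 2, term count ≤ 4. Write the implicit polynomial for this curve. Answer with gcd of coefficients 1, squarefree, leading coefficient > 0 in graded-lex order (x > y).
First, deg p = 2.
Then, reading off the gridlines: among the integer gridlines, it crosses the x-axis at x ∈ {-1, 1}; it crosses the y-axis at the gridline y = 1.
Finally, matching integer coefficients to the picture gives p.

x^2 + x*y + y - 1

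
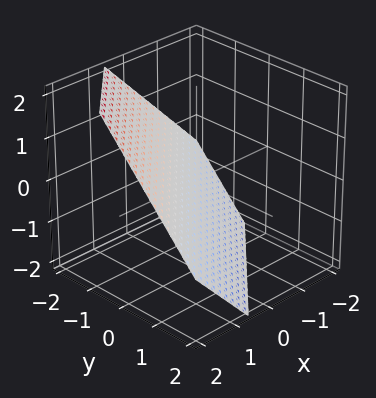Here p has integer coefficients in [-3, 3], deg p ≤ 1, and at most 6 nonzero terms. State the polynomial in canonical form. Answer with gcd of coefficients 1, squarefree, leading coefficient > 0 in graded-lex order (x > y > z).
Degree: the surface is flat (a plane), so deg p = 1.
Matching integer coefficients to the picture gives p.

3*x - 3*y - 3*z - 2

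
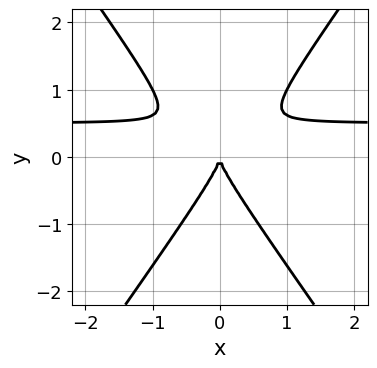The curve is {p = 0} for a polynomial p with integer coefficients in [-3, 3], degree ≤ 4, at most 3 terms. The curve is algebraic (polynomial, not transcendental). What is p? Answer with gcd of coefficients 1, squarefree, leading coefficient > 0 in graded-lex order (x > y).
2*x^2*y - y^3 - x^2

deg p = 3. No degree-2 curve has this shape.
Symmetries: it's symmetric under x → −x, forcing even powers of x.
Checking where it meets the axes: one x-axis crossing is at x = 0; it meets the y-axis at y = 0 (among the integer gridlines).
Putting this together gives p.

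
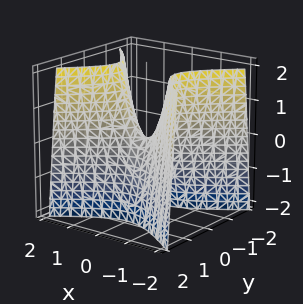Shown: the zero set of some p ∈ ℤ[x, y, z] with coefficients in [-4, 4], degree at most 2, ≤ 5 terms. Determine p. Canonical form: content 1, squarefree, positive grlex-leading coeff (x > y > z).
2*x^2 - 3*y^2 - z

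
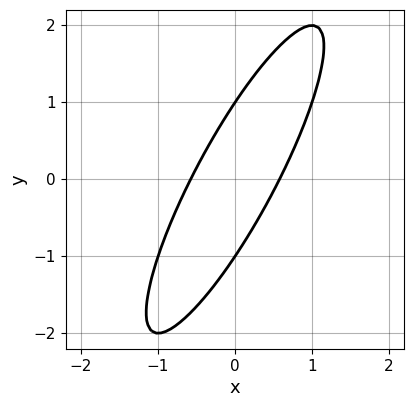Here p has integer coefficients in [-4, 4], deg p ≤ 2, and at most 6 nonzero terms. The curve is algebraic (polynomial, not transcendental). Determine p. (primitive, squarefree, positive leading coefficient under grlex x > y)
3*x^2 - 3*x*y + y^2 - 1

deg p = 2.
From the axis intercepts and sections: among the integer gridlines, it crosses the y-axis at y ∈ {-1, 1}.
Matching integer coefficients to the picture gives p.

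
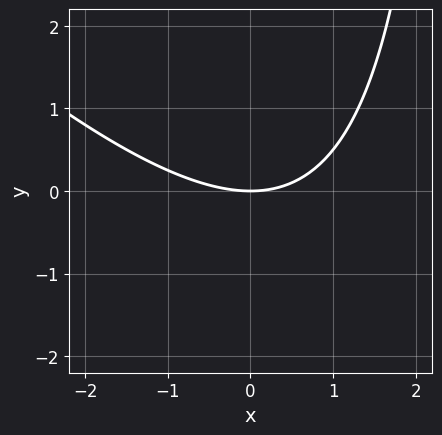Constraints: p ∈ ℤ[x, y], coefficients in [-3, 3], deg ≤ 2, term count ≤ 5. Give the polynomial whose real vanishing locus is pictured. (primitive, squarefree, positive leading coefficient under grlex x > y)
x^2 + x*y - 3*y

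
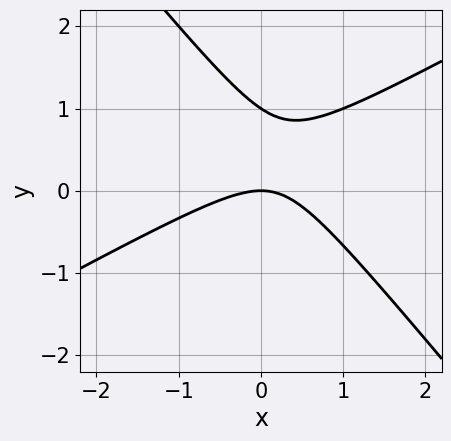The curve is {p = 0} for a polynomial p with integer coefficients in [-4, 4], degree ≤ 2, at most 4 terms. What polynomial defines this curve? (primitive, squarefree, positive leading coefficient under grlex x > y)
2*x^2 - 2*x*y - 3*y^2 + 3*y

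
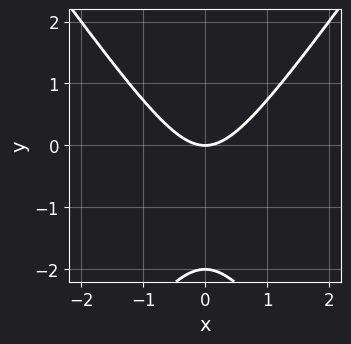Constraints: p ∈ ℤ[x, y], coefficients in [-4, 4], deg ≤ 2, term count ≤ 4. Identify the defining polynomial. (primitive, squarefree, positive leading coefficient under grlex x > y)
(a) Degree: a generic line meets the curve in up to 2 points, so deg p = 2.
(b) Symmetries: it's symmetric under x → −x, forcing even powers of x.
(c) Reading off the gridlines: among the integer gridlines, it crosses the y-axis at y ∈ {-2, 0}; it meets the x-axis at x = 0 (among the integer gridlines).
(d) The integer polynomial consistent with all of this is the stated p.

2*x^2 - y^2 - 2*y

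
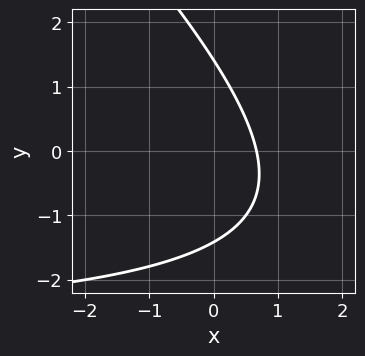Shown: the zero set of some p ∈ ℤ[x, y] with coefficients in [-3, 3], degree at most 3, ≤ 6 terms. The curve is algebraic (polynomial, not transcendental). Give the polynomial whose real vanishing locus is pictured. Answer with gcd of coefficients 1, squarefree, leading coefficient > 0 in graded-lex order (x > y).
(a) deg p = 2. The shape is more complex than any degree-1 curve.
(b) Solving for integer coefficients yields p as stated.

x*y + y^2 + 3*x - 2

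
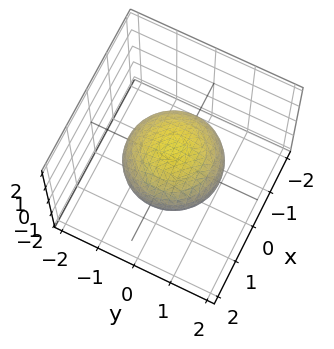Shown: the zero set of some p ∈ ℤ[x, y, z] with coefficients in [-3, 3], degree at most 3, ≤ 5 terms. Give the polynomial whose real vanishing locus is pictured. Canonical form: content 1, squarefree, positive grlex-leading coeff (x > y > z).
1. Degree: the shape is more complex than any degree-1 surface, so deg p = 2.
2. By symmetry, the surface is invariant under rotation about z: p = q(x² + y², z).
3. Reading off the gridlines: a circular section at z = 0 has radius between 1 and 2; the z-axis gridline crossings are at z ∈ {-1, 1}.
4. Fitting integer coefficients to these (and the overall shape) gives p.

2*x^2 + 2*y^2 + 3*z^2 - 3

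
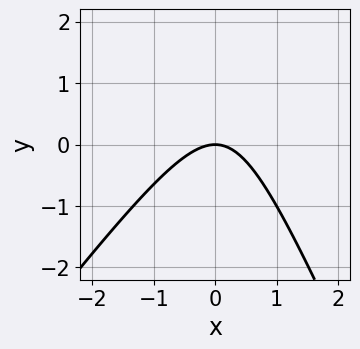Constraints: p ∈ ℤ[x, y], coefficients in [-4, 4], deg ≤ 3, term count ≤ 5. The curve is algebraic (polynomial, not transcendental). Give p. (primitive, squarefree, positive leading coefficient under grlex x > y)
3*x^2 - x*y - y^2 + 3*y

(a) deg p = 2.
(b) Observable constraints: it meets the x-axis at x = 0 (among the integer gridlines); it crosses the y-axis at the gridline y = 0.
(c) Fitting integer coefficients to these (and the overall shape) gives p.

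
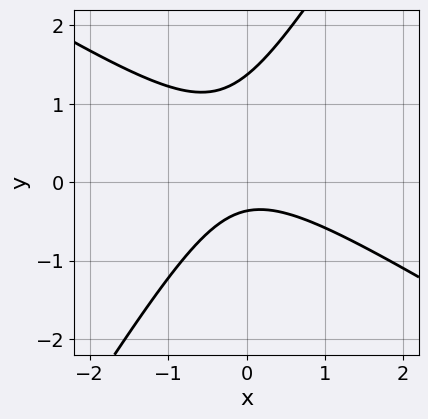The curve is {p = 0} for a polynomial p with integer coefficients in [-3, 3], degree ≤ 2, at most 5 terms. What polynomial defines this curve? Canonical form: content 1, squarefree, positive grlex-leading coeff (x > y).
The degree is 2 — a generic line meets the curve in up to 2 points.
Checking where it meets the axes: no x-intercept at any integer in the box.
Together with the visible shape, these determine p as stated.

2*x^2 + 2*x*y - 2*y^2 + 2*y + 1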